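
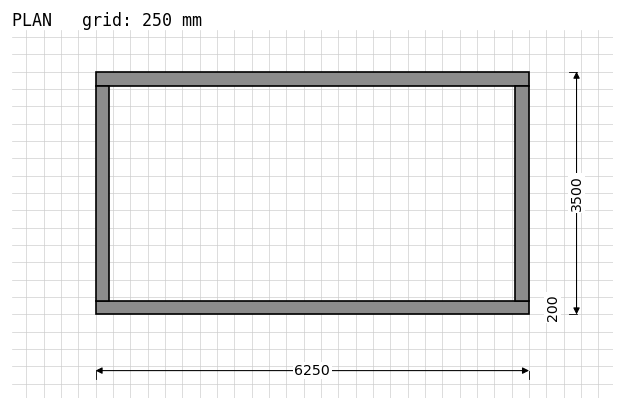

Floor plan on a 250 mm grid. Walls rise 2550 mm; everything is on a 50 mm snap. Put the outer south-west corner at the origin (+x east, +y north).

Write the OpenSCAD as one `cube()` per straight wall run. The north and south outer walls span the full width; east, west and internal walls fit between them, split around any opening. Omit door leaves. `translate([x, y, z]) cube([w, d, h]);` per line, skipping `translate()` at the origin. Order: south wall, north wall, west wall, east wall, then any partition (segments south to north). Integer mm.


cube([6250, 200, 2550]);
translate([0, 3300, 0]) cube([6250, 200, 2550]);
translate([0, 200, 0]) cube([200, 3100, 2550]);
translate([6050, 200, 0]) cube([200, 3100, 2550]);


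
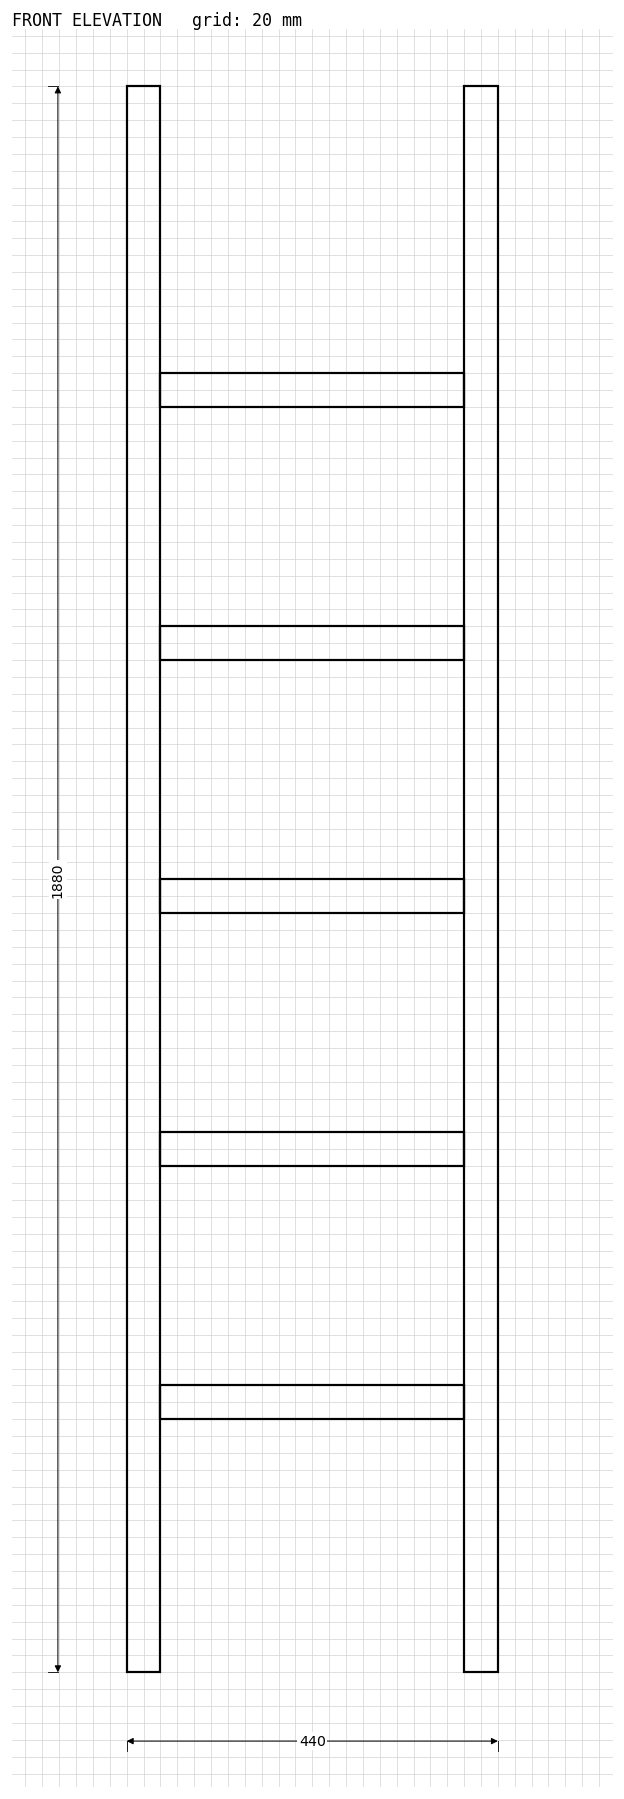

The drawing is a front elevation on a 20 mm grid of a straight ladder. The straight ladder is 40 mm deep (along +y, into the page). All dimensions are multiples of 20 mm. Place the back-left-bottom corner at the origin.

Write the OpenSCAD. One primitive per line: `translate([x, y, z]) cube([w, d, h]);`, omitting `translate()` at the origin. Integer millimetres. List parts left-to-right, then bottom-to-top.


cube([40, 40, 1880]);
translate([40, 0, 300]) cube([360, 40, 40]);
translate([40, 0, 600]) cube([360, 40, 40]);
translate([40, 0, 900]) cube([360, 40, 40]);
translate([40, 0, 1200]) cube([360, 40, 40]);
translate([40, 0, 1500]) cube([360, 40, 40]);
translate([400, 0, 0]) cube([40, 40, 1880]);


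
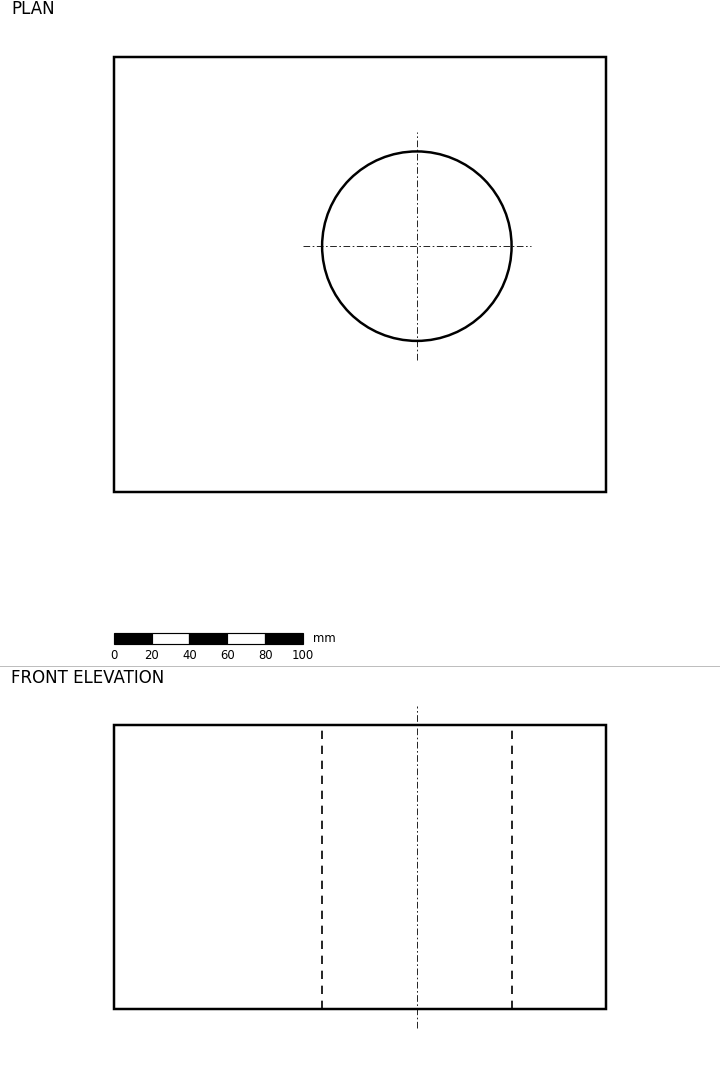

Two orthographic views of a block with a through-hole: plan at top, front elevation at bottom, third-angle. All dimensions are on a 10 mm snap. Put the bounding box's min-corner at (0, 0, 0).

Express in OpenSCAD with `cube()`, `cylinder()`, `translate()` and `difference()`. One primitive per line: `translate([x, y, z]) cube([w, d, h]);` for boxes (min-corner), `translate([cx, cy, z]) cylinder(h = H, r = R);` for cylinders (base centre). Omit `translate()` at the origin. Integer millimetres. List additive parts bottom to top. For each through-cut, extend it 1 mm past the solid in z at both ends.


difference() {
  cube([260, 230, 150]);
  translate([160, 130, -1]) cylinder(h = 152, r = 50);
}


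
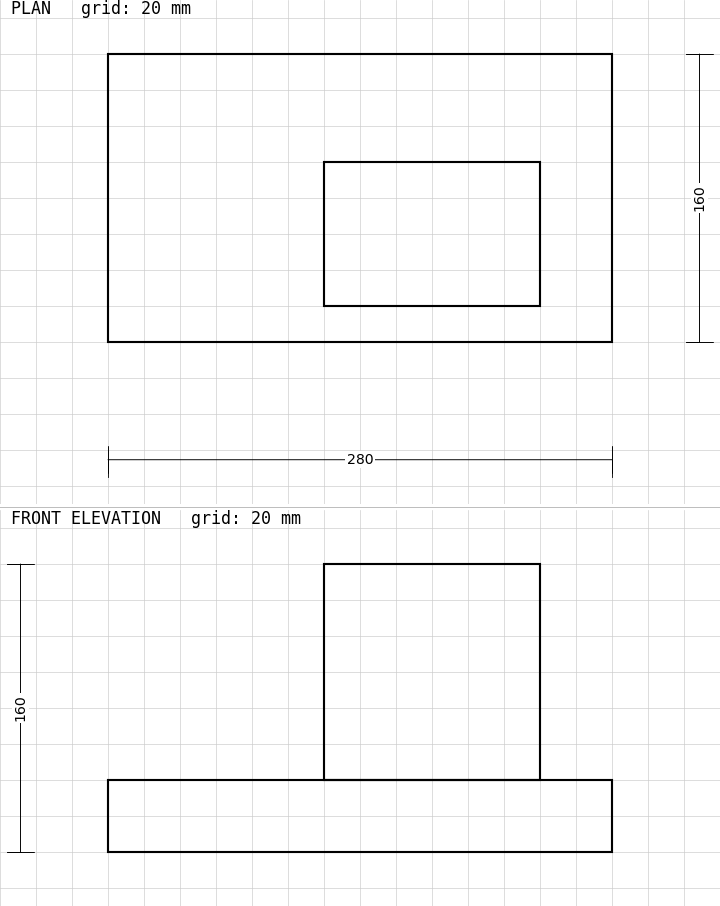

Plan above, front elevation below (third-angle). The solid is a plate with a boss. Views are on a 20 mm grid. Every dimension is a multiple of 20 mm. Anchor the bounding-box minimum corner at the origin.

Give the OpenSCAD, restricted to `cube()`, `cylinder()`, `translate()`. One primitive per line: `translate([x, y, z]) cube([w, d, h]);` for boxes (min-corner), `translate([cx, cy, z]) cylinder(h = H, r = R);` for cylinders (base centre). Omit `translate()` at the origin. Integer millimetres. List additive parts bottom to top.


cube([280, 160, 40]);
translate([120, 20, 40]) cube([120, 80, 120]);


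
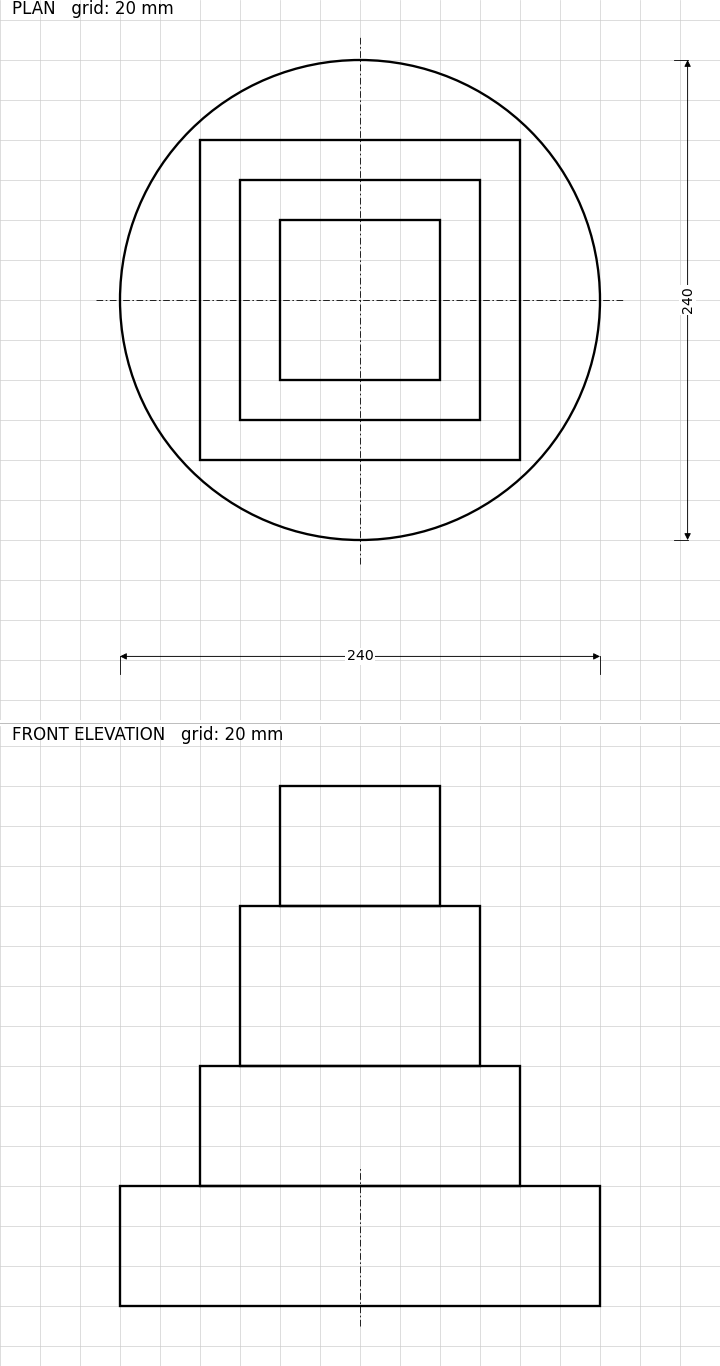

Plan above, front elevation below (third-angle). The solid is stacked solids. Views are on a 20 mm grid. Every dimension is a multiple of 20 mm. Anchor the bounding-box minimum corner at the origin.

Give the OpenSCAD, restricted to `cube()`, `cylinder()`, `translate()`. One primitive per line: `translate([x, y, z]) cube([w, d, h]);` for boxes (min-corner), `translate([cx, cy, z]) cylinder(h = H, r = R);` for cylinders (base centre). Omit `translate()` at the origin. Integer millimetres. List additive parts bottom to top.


translate([120, 120, 0]) cylinder(h = 60, r = 120);
translate([40, 40, 60]) cube([160, 160, 60]);
translate([60, 60, 120]) cube([120, 120, 80]);
translate([80, 80, 200]) cube([80, 80, 60]);


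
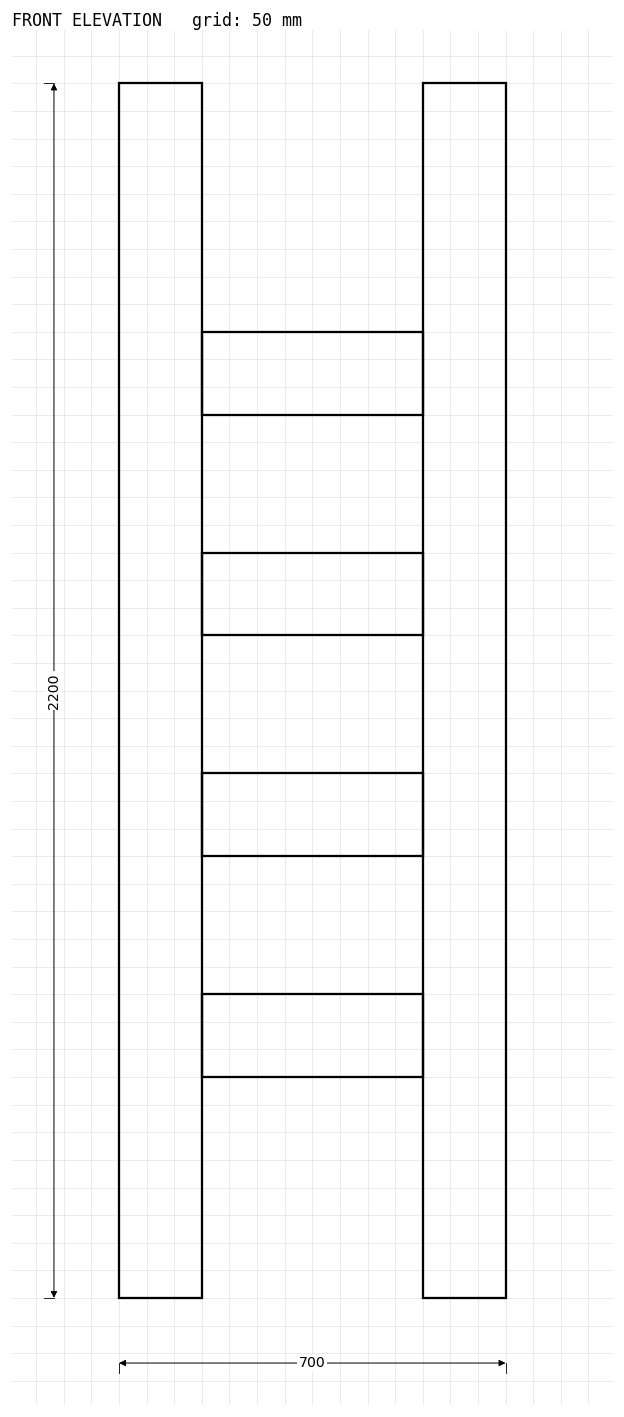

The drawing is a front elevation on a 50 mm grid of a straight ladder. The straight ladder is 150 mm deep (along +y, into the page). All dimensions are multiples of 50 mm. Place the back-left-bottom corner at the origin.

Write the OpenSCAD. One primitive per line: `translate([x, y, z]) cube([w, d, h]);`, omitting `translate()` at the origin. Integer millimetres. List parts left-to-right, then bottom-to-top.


cube([150, 150, 2200]);
translate([150, 0, 400]) cube([400, 150, 150]);
translate([150, 0, 800]) cube([400, 150, 150]);
translate([150, 0, 1200]) cube([400, 150, 150]);
translate([150, 0, 1600]) cube([400, 150, 150]);
translate([550, 0, 0]) cube([150, 150, 2200]);


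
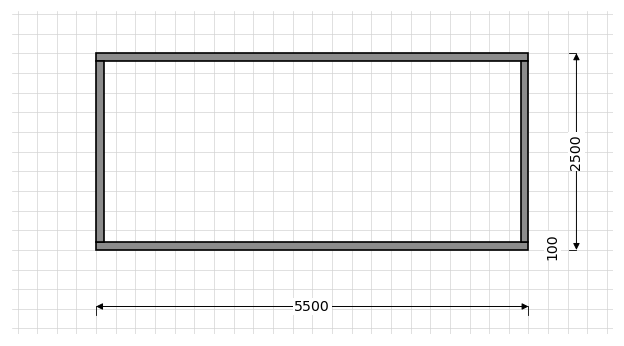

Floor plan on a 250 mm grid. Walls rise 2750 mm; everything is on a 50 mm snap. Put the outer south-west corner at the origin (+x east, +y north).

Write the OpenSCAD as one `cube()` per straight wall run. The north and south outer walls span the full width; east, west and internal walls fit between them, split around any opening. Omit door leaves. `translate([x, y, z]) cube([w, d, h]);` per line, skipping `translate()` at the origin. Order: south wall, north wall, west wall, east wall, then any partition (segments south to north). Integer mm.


cube([5500, 100, 2750]);
translate([0, 2400, 0]) cube([5500, 100, 2750]);
translate([0, 100, 0]) cube([100, 2300, 2750]);
translate([5400, 100, 0]) cube([100, 2300, 2750]);


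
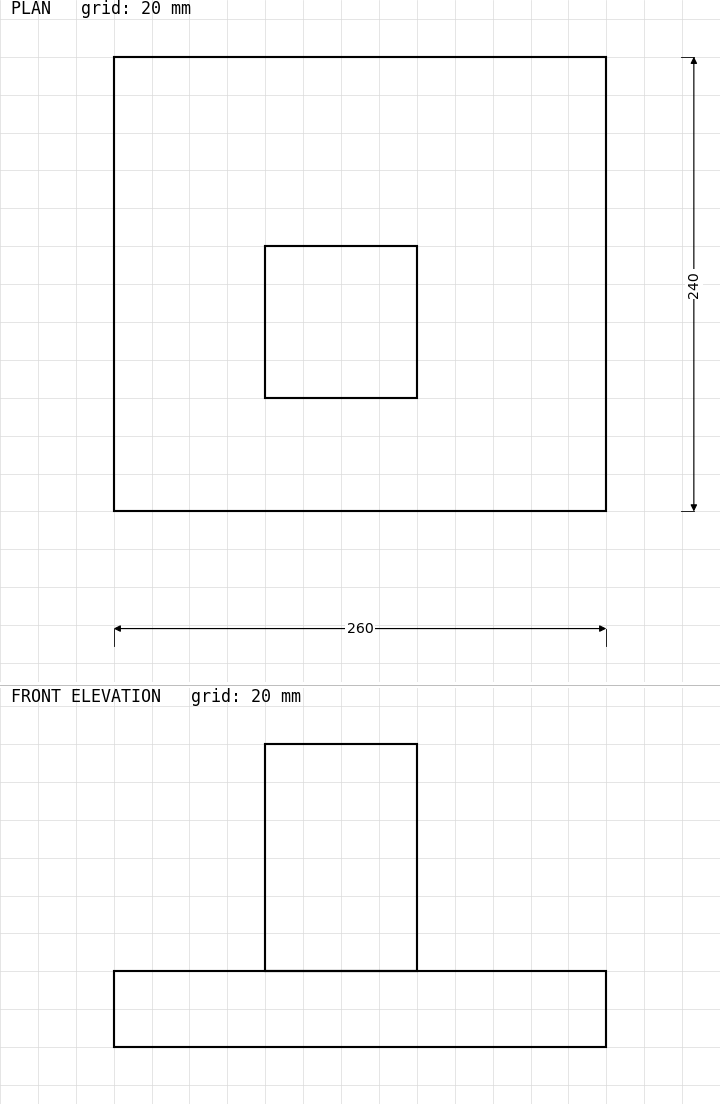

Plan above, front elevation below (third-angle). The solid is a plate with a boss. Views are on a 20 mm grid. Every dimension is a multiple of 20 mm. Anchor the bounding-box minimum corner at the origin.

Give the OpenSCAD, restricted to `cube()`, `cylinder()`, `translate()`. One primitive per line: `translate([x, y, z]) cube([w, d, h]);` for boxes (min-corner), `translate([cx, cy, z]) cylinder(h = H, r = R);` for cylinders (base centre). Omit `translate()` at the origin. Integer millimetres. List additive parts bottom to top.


cube([260, 240, 40]);
translate([80, 60, 40]) cube([80, 80, 120]);


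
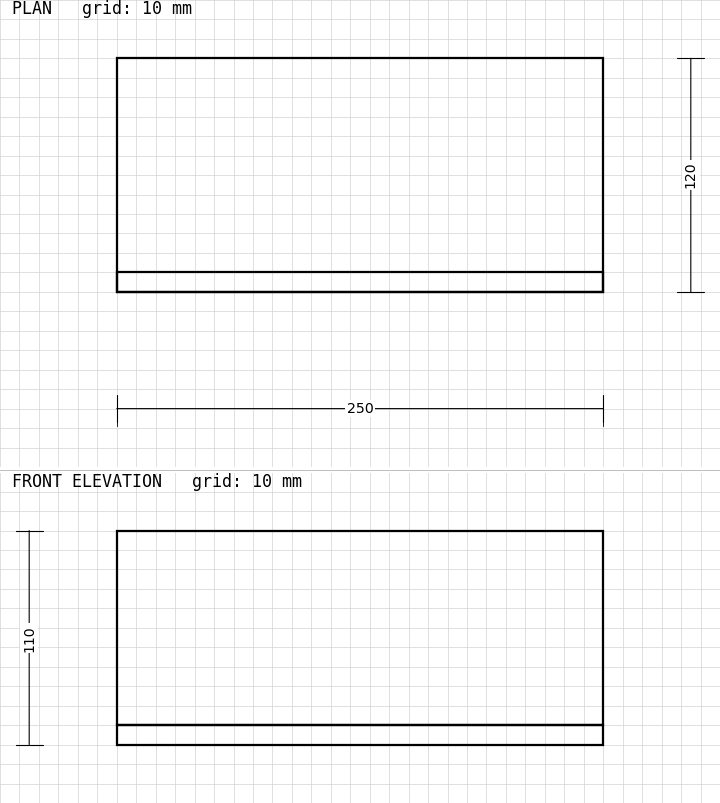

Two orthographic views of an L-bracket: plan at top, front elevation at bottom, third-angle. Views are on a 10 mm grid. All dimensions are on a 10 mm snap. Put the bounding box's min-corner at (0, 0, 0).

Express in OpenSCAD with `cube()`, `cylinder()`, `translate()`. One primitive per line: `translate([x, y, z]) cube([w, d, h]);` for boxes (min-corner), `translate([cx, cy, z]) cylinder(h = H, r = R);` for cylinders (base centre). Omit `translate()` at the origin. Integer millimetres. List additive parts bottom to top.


cube([250, 120, 10]);
translate([0, 0, 10]) cube([250, 10, 100]);


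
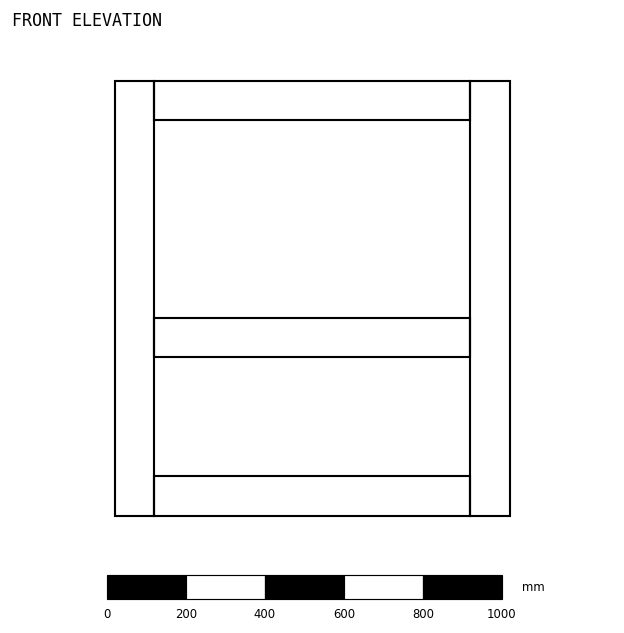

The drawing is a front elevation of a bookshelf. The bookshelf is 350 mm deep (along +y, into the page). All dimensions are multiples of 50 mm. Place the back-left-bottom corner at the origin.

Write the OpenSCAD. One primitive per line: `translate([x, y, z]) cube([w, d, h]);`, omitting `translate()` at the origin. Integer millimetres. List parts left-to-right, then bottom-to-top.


cube([100, 350, 1100]);
translate([100, 0, 0]) cube([800, 350, 100]);
translate([100, 0, 400]) cube([800, 350, 100]);
translate([100, 0, 1000]) cube([800, 350, 100]);
translate([900, 0, 0]) cube([100, 350, 1100]);


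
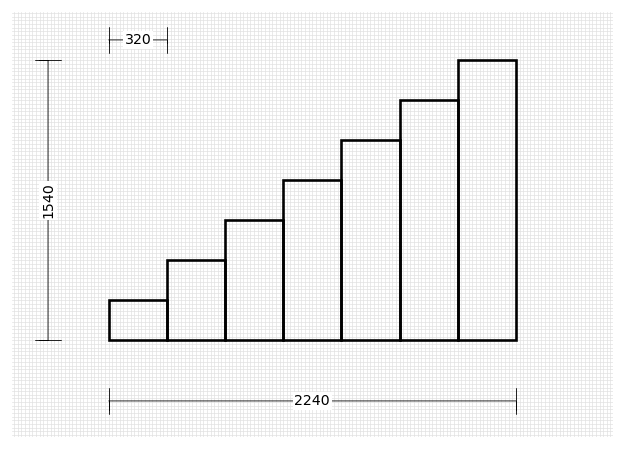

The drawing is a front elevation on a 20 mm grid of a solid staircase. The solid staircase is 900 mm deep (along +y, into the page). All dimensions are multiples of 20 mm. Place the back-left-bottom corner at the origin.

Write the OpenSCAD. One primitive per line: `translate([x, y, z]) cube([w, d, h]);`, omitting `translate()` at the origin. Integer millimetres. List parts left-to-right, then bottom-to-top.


cube([320, 900, 220]);
translate([320, 0, 0]) cube([320, 900, 440]);
translate([640, 0, 0]) cube([320, 900, 660]);
translate([960, 0, 0]) cube([320, 900, 880]);
translate([1280, 0, 0]) cube([320, 900, 1100]);
translate([1600, 0, 0]) cube([320, 900, 1320]);
translate([1920, 0, 0]) cube([320, 900, 1540]);


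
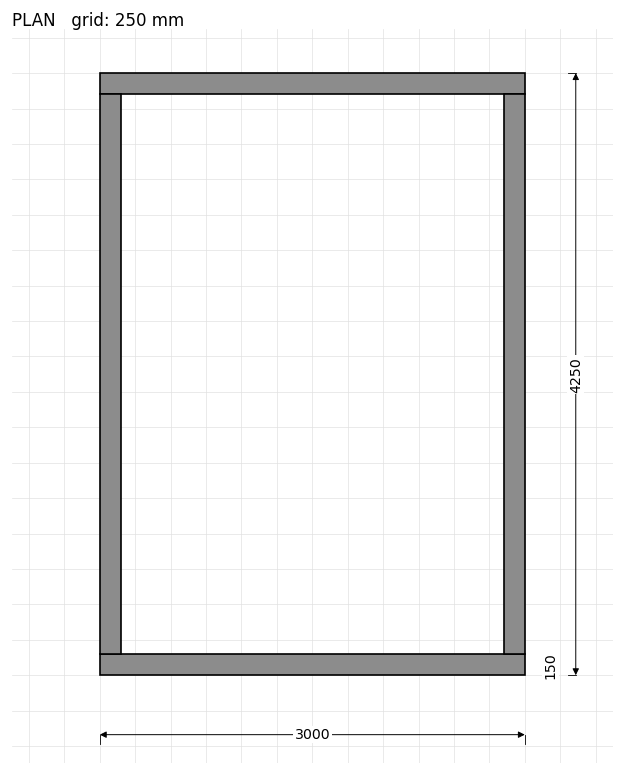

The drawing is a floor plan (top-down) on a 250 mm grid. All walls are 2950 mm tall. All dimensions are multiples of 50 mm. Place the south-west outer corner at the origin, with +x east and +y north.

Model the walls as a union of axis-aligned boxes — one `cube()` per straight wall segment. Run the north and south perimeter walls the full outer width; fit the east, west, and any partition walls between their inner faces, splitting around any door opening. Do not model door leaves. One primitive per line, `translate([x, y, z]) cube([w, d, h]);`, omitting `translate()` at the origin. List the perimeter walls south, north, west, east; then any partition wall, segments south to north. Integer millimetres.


cube([3000, 150, 2950]);
translate([0, 4100, 0]) cube([3000, 150, 2950]);
translate([0, 150, 0]) cube([150, 3950, 2950]);
translate([2850, 150, 0]) cube([150, 3950, 2950]);


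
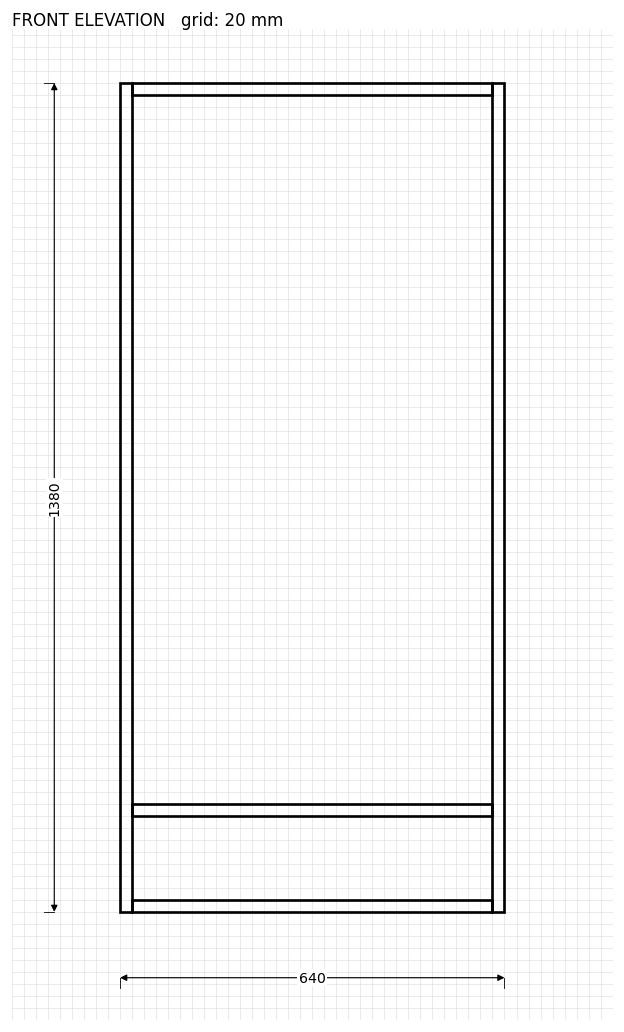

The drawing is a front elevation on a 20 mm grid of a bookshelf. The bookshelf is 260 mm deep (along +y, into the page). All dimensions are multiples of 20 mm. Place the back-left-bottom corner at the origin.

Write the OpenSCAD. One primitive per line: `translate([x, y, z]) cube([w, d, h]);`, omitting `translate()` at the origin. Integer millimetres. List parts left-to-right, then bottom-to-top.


cube([20, 260, 1380]);
translate([20, 0, 0]) cube([600, 260, 20]);
translate([20, 0, 160]) cube([600, 260, 20]);
translate([20, 0, 1360]) cube([600, 260, 20]);
translate([620, 0, 0]) cube([20, 260, 1380]);


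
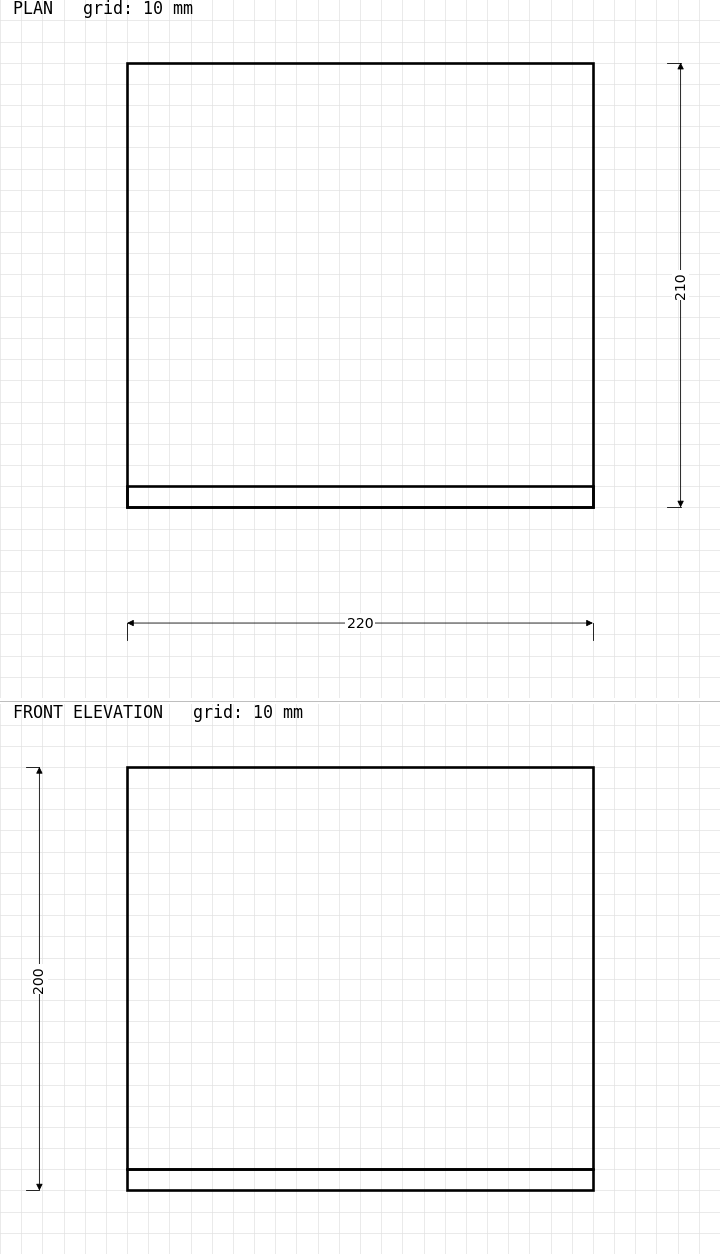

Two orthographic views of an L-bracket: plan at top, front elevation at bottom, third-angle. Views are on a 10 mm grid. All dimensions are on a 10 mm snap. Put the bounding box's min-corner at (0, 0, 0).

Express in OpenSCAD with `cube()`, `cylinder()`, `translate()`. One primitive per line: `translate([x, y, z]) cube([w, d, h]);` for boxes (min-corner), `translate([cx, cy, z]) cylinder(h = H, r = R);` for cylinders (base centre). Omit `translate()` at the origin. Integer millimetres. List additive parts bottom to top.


cube([220, 210, 10]);
translate([0, 0, 10]) cube([220, 10, 190]);


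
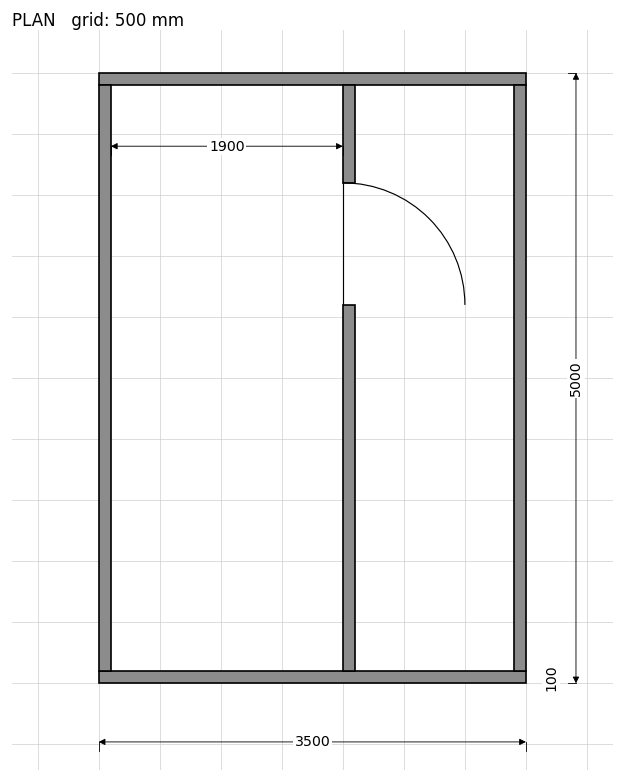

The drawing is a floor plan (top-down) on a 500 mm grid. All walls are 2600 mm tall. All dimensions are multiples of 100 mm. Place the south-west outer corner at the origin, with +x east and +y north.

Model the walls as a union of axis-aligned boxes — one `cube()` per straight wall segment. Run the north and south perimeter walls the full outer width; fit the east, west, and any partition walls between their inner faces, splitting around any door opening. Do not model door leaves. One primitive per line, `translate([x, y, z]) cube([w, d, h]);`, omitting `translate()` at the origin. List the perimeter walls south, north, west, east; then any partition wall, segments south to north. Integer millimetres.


cube([3500, 100, 2600]);
translate([0, 4900, 0]) cube([3500, 100, 2600]);
translate([0, 100, 0]) cube([100, 4800, 2600]);
translate([3400, 100, 0]) cube([100, 4800, 2600]);
translate([2000, 100, 0]) cube([100, 3000, 2600]);
translate([2000, 4100, 0]) cube([100, 800, 2600]);


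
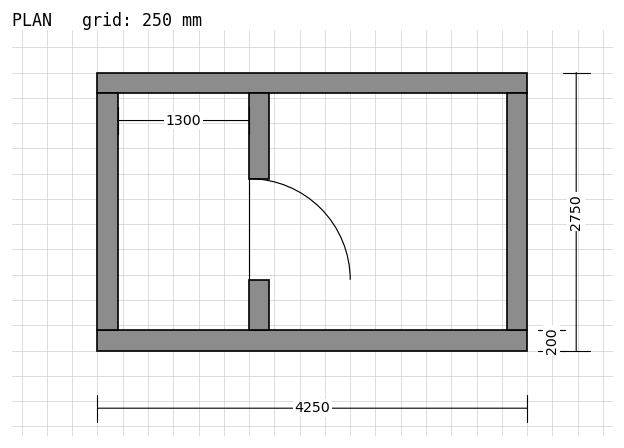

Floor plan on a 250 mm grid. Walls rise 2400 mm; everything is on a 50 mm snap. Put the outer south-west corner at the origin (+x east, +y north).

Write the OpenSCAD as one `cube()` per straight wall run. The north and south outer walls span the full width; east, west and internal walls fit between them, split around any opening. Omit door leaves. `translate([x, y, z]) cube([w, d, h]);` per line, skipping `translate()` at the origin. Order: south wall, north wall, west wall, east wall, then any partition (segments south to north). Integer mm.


cube([4250, 200, 2400]);
translate([0, 2550, 0]) cube([4250, 200, 2400]);
translate([0, 200, 0]) cube([200, 2350, 2400]);
translate([4050, 200, 0]) cube([200, 2350, 2400]);
translate([1500, 200, 0]) cube([200, 500, 2400]);
translate([1500, 1700, 0]) cube([200, 850, 2400]);


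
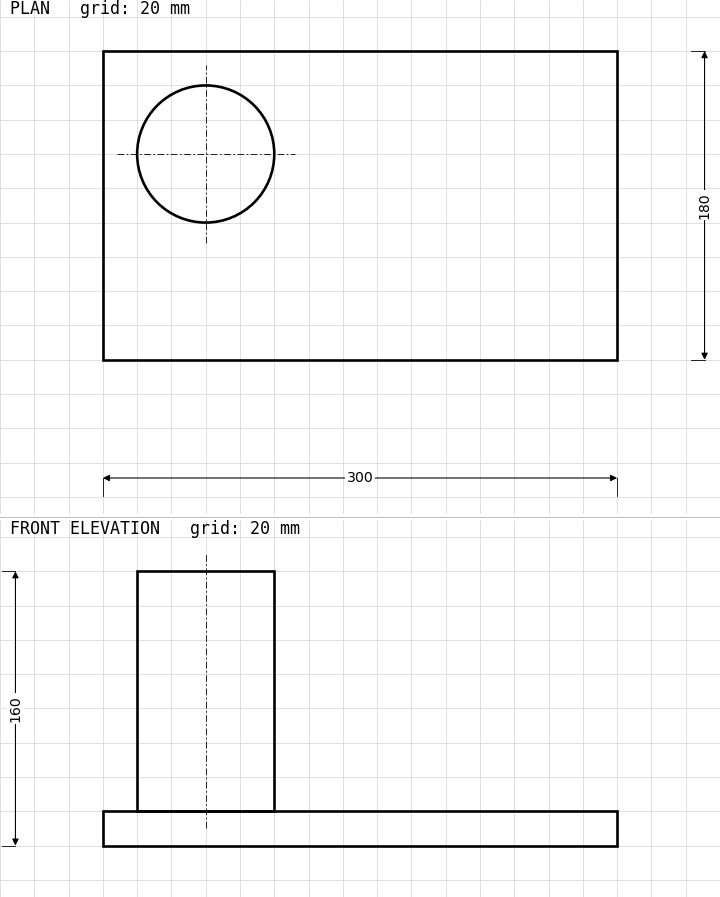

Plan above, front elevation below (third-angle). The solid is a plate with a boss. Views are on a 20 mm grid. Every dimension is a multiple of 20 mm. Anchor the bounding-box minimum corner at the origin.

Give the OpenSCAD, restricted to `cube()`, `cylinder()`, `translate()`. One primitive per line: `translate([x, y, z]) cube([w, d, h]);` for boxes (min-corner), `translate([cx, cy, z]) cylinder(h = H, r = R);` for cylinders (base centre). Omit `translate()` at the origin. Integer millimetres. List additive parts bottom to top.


cube([300, 180, 20]);
translate([60, 120, 20]) cylinder(h = 140, r = 40);


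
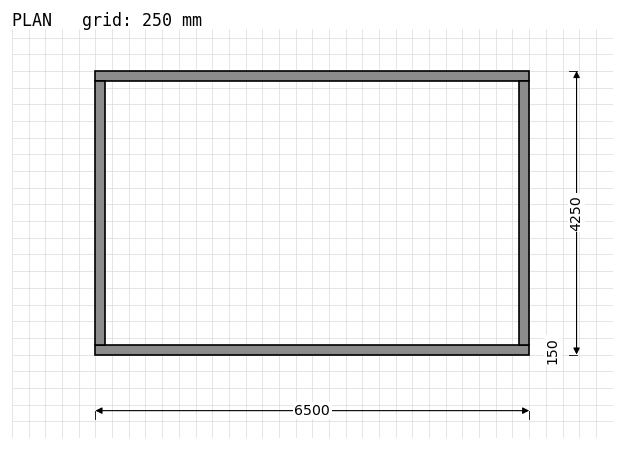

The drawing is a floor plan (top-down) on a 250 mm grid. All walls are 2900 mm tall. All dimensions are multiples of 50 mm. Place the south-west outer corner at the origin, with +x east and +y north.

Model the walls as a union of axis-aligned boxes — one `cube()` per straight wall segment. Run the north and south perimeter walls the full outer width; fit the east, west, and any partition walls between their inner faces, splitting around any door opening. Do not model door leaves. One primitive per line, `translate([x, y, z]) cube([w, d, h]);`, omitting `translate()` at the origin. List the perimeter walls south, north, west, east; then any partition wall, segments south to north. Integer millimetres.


cube([6500, 150, 2900]);
translate([0, 4100, 0]) cube([6500, 150, 2900]);
translate([0, 150, 0]) cube([150, 3950, 2900]);
translate([6350, 150, 0]) cube([150, 3950, 2900]);


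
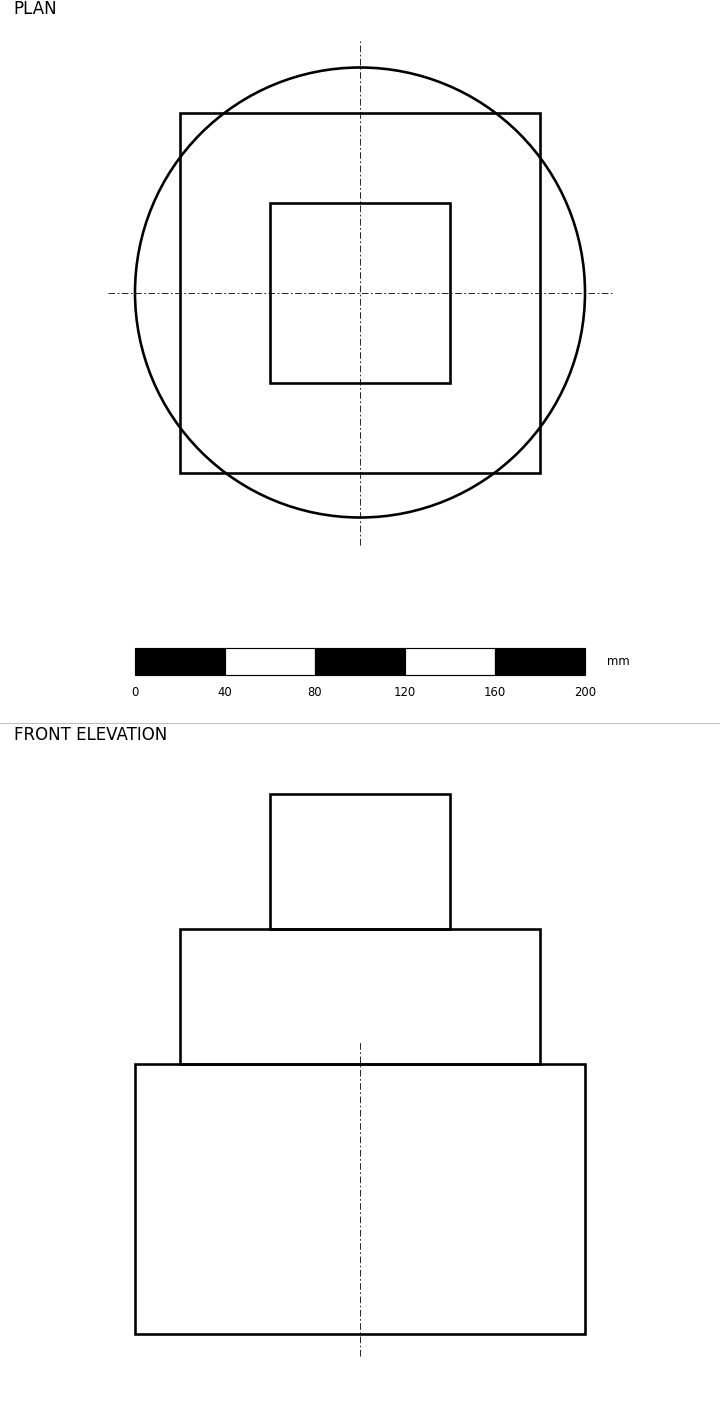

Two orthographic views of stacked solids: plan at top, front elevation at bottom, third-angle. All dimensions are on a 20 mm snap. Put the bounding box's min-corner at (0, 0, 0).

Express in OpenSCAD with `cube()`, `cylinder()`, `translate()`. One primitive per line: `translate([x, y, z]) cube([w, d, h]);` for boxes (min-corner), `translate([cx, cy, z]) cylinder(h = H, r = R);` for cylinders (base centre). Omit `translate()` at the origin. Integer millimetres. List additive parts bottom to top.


translate([100, 100, 0]) cylinder(h = 120, r = 100);
translate([20, 20, 120]) cube([160, 160, 60]);
translate([60, 60, 180]) cube([80, 80, 60]);


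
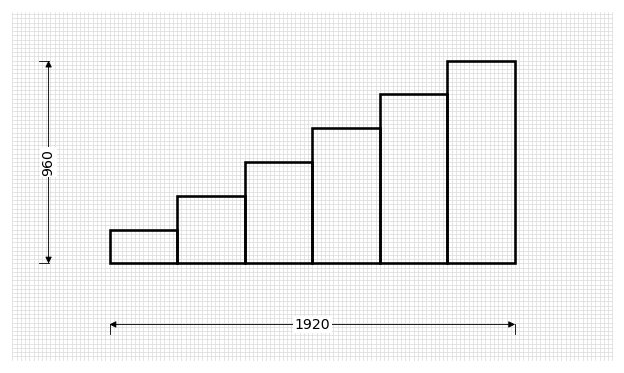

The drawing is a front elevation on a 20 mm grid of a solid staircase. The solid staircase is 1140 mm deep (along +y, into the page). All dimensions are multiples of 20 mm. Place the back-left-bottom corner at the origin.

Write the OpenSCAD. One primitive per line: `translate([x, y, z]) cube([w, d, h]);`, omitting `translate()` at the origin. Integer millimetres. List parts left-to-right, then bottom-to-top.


cube([320, 1140, 160]);
translate([320, 0, 0]) cube([320, 1140, 320]);
translate([640, 0, 0]) cube([320, 1140, 480]);
translate([960, 0, 0]) cube([320, 1140, 640]);
translate([1280, 0, 0]) cube([320, 1140, 800]);
translate([1600, 0, 0]) cube([320, 1140, 960]);


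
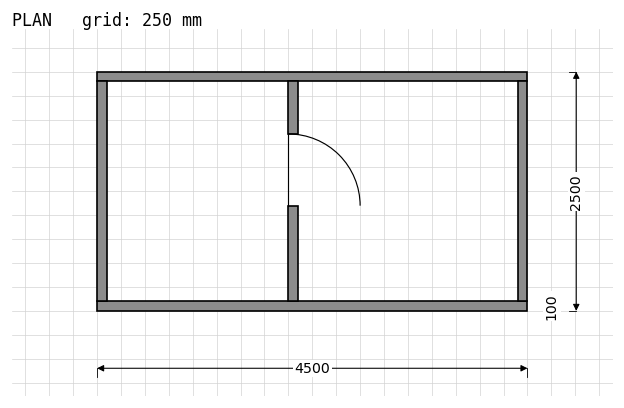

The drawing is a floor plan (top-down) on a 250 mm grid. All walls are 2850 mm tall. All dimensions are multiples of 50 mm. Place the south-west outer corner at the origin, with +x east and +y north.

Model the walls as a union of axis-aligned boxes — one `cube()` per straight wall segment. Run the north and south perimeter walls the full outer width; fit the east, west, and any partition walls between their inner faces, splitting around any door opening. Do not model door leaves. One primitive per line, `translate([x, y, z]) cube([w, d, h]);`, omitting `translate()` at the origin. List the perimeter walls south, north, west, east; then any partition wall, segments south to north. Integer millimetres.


cube([4500, 100, 2850]);
translate([0, 2400, 0]) cube([4500, 100, 2850]);
translate([0, 100, 0]) cube([100, 2300, 2850]);
translate([4400, 100, 0]) cube([100, 2300, 2850]);
translate([2000, 100, 0]) cube([100, 1000, 2850]);
translate([2000, 1850, 0]) cube([100, 550, 2850]);


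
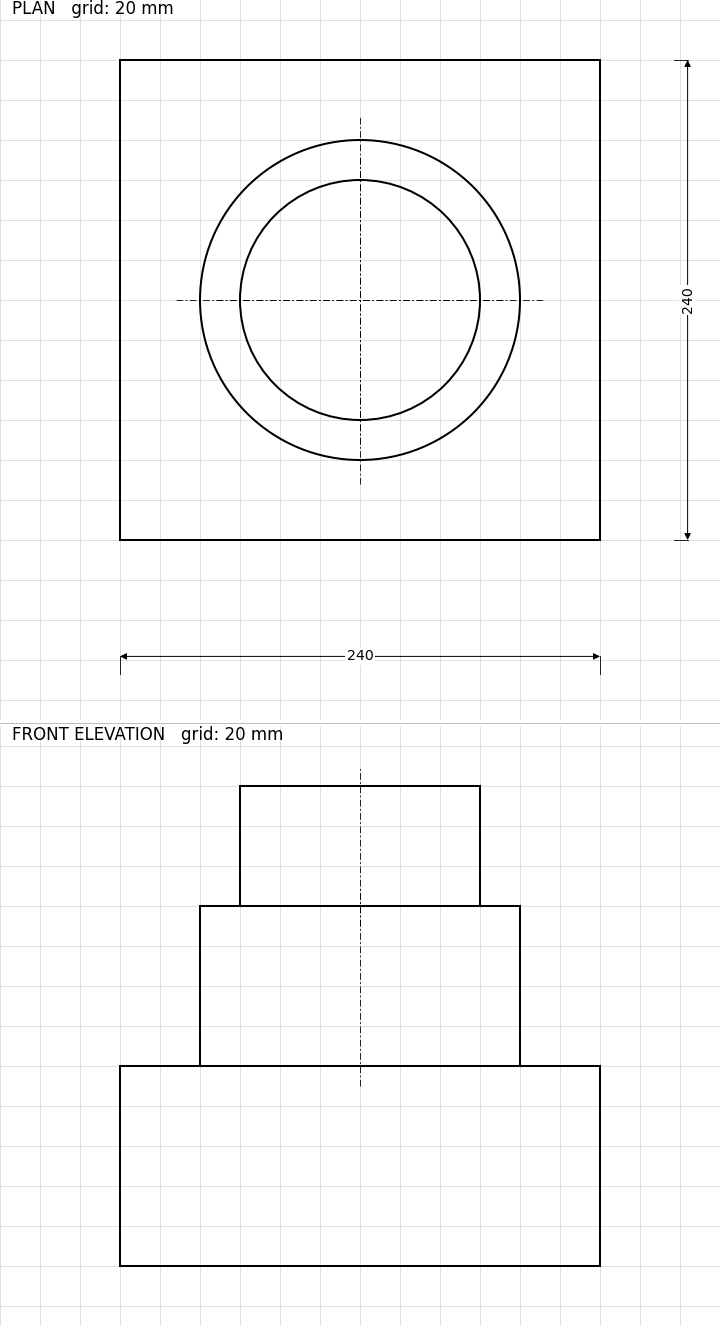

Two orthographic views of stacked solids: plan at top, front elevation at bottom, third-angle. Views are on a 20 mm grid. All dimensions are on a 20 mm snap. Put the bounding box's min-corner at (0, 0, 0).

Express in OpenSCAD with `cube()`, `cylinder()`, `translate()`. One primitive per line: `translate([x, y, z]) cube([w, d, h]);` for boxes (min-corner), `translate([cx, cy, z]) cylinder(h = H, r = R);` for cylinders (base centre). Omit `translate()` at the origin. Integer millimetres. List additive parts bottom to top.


cube([240, 240, 100]);
translate([120, 120, 100]) cylinder(h = 80, r = 80);
translate([120, 120, 180]) cylinder(h = 60, r = 60);


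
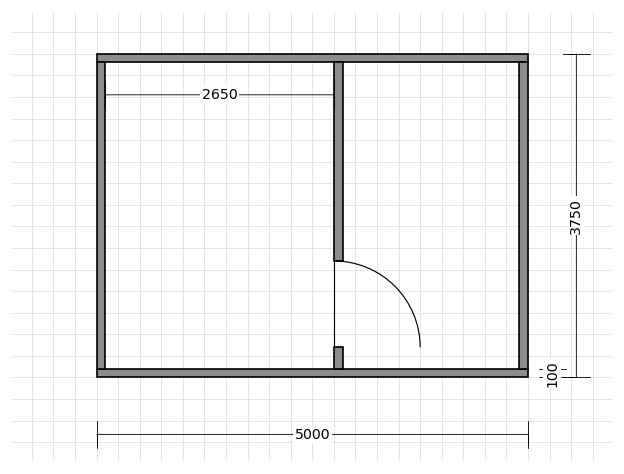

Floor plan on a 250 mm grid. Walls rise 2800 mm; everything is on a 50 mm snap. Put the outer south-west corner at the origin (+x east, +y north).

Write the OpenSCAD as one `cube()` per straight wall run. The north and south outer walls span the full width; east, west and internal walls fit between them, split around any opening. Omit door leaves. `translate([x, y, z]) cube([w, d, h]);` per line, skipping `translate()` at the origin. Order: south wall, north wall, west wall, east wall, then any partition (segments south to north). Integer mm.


cube([5000, 100, 2800]);
translate([0, 3650, 0]) cube([5000, 100, 2800]);
translate([0, 100, 0]) cube([100, 3550, 2800]);
translate([4900, 100, 0]) cube([100, 3550, 2800]);
translate([2750, 100, 0]) cube([100, 250, 2800]);
translate([2750, 1350, 0]) cube([100, 2300, 2800]);


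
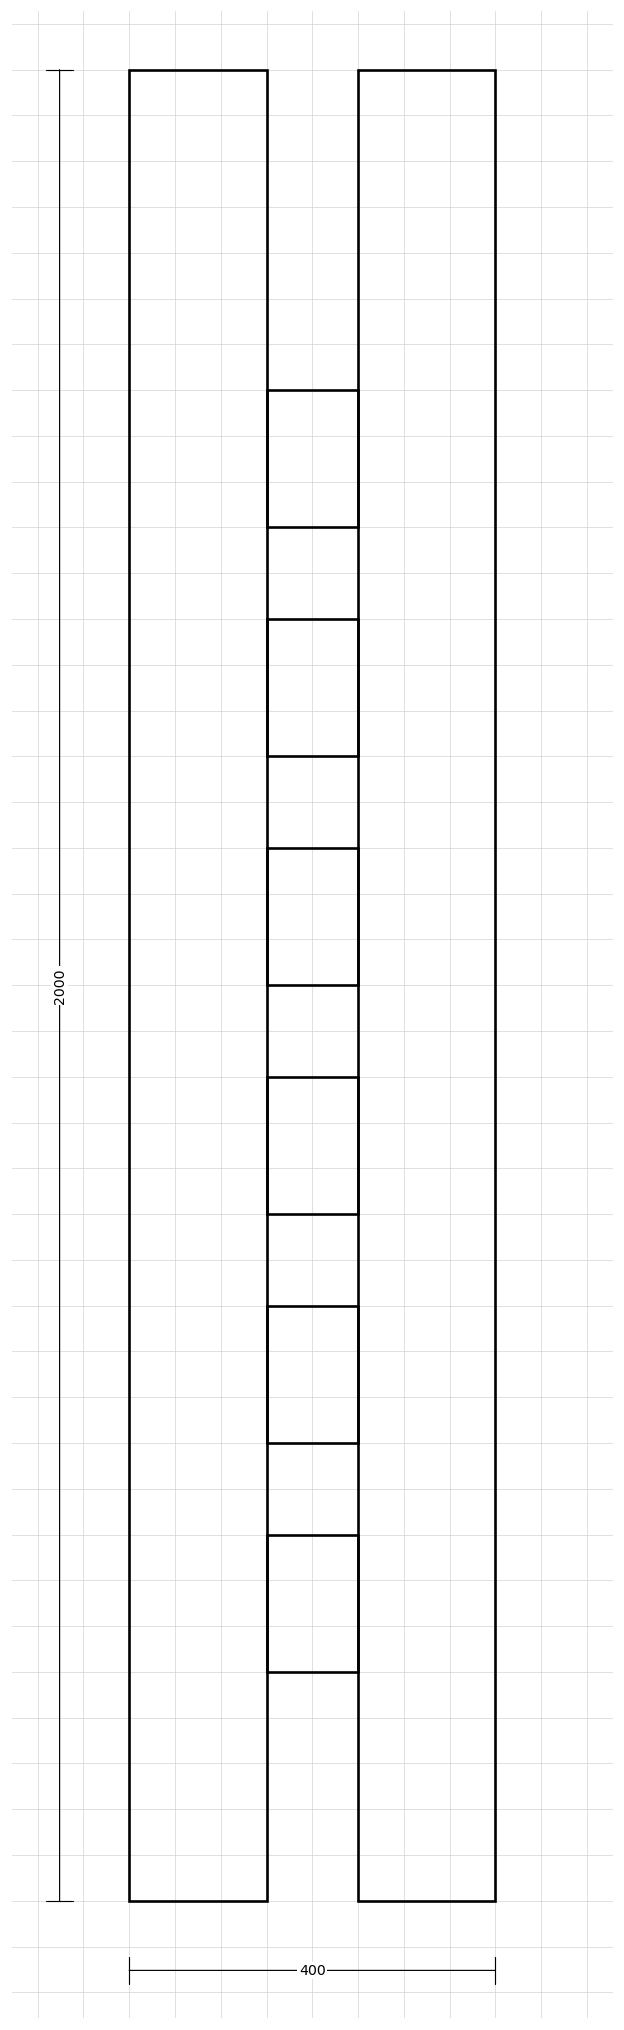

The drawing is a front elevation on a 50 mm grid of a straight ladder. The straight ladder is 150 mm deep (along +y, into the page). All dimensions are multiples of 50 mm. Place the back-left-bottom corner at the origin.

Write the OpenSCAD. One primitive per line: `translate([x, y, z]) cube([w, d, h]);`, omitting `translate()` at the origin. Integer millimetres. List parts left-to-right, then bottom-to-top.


cube([150, 150, 2000]);
translate([150, 0, 250]) cube([100, 150, 150]);
translate([150, 0, 500]) cube([100, 150, 150]);
translate([150, 0, 750]) cube([100, 150, 150]);
translate([150, 0, 1000]) cube([100, 150, 150]);
translate([150, 0, 1250]) cube([100, 150, 150]);
translate([150, 0, 1500]) cube([100, 150, 150]);
translate([250, 0, 0]) cube([150, 150, 2000]);


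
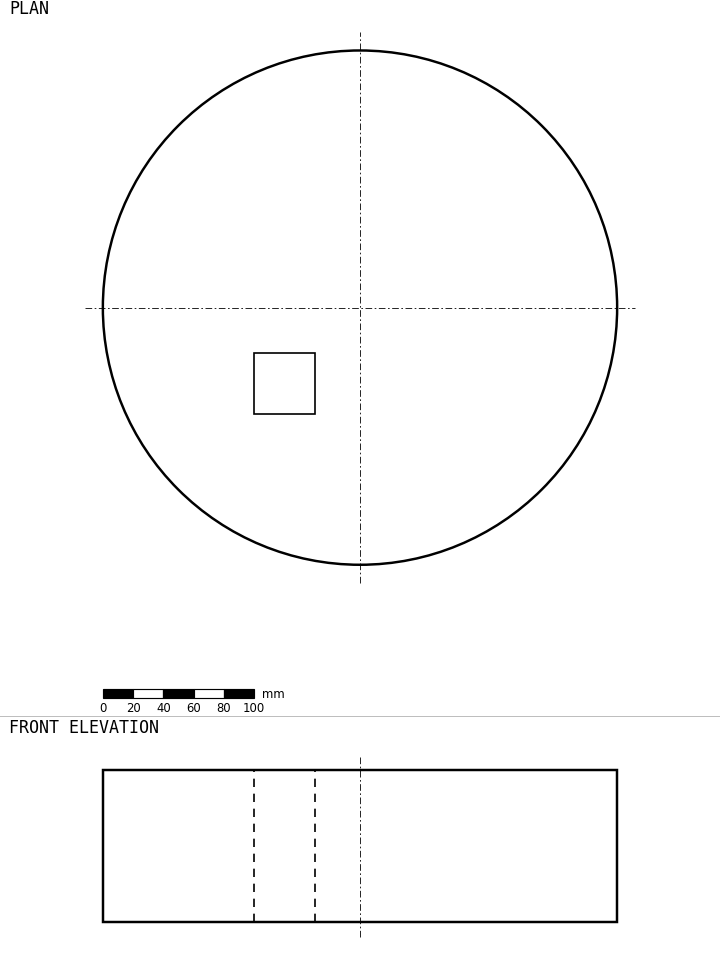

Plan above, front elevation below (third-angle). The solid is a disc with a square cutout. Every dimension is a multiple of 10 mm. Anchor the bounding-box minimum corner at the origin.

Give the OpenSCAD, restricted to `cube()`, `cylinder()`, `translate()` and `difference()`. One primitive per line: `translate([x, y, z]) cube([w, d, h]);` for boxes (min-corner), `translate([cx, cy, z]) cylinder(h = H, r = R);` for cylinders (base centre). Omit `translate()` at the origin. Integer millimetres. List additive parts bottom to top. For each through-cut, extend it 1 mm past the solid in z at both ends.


difference() {
  translate([170, 170, 0]) cylinder(h = 100, r = 170);
  translate([100, 100, -1]) cube([40, 40, 102]);
}


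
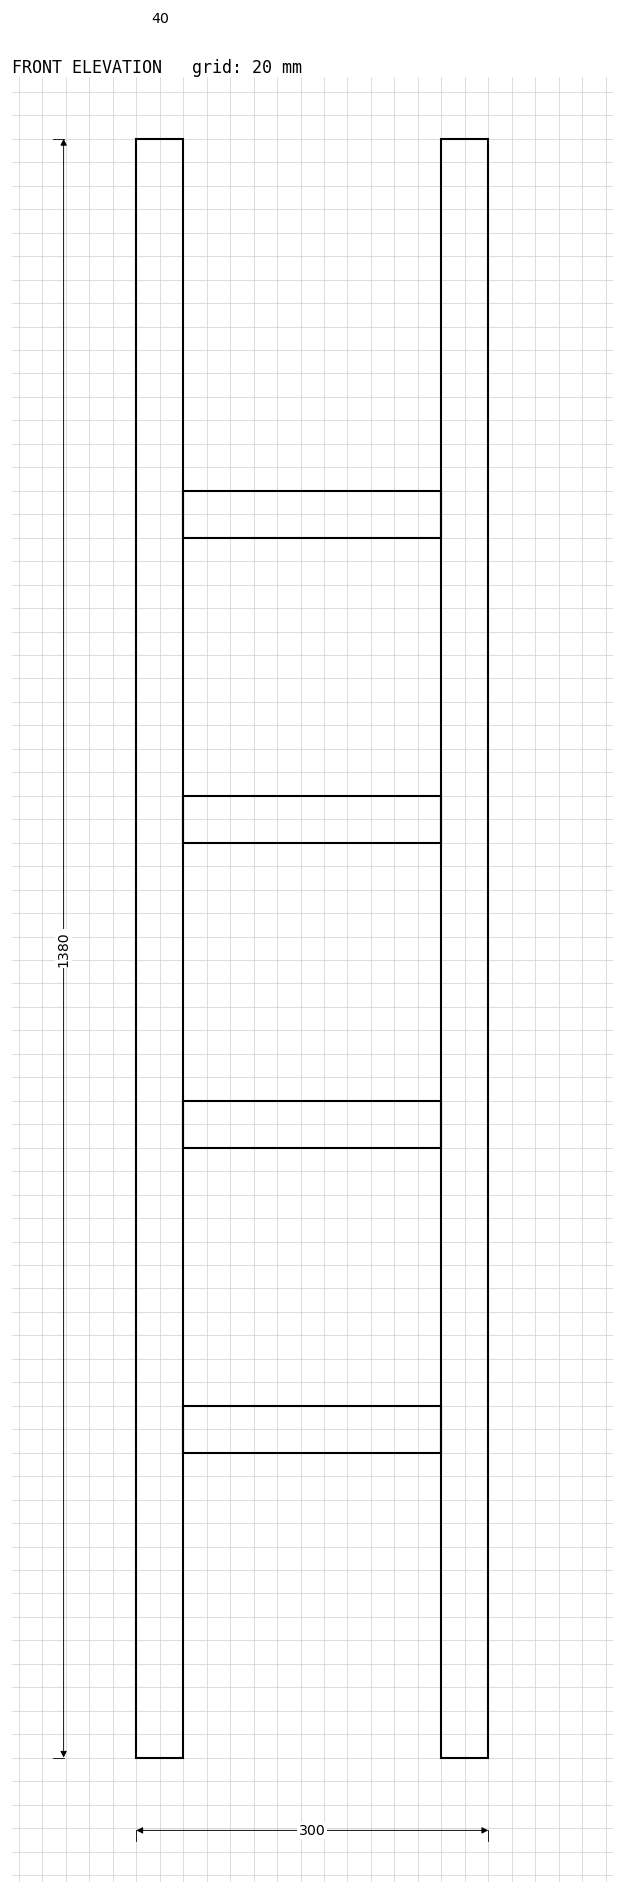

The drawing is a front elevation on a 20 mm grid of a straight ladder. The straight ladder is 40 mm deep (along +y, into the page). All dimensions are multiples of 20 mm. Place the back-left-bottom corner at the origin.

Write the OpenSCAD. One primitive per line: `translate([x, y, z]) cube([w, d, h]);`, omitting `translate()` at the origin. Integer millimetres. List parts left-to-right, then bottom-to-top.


cube([40, 40, 1380]);
translate([40, 0, 260]) cube([220, 40, 40]);
translate([40, 0, 520]) cube([220, 40, 40]);
translate([40, 0, 780]) cube([220, 40, 40]);
translate([40, 0, 1040]) cube([220, 40, 40]);
translate([260, 0, 0]) cube([40, 40, 1380]);


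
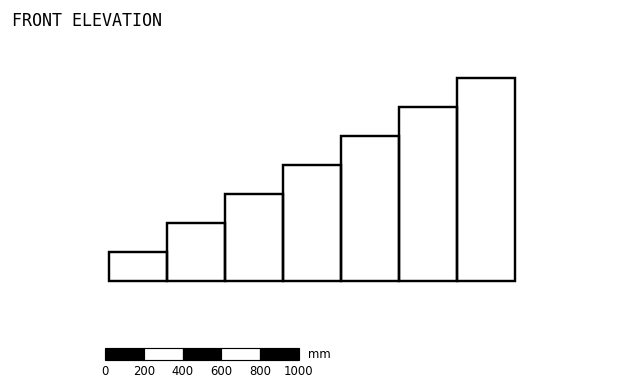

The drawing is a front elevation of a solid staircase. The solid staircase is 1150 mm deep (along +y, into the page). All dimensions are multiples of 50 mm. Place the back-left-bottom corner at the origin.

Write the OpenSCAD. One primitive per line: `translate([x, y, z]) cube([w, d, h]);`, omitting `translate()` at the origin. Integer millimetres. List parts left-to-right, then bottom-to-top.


cube([300, 1150, 150]);
translate([300, 0, 0]) cube([300, 1150, 300]);
translate([600, 0, 0]) cube([300, 1150, 450]);
translate([900, 0, 0]) cube([300, 1150, 600]);
translate([1200, 0, 0]) cube([300, 1150, 750]);
translate([1500, 0, 0]) cube([300, 1150, 900]);
translate([1800, 0, 0]) cube([300, 1150, 1050]);


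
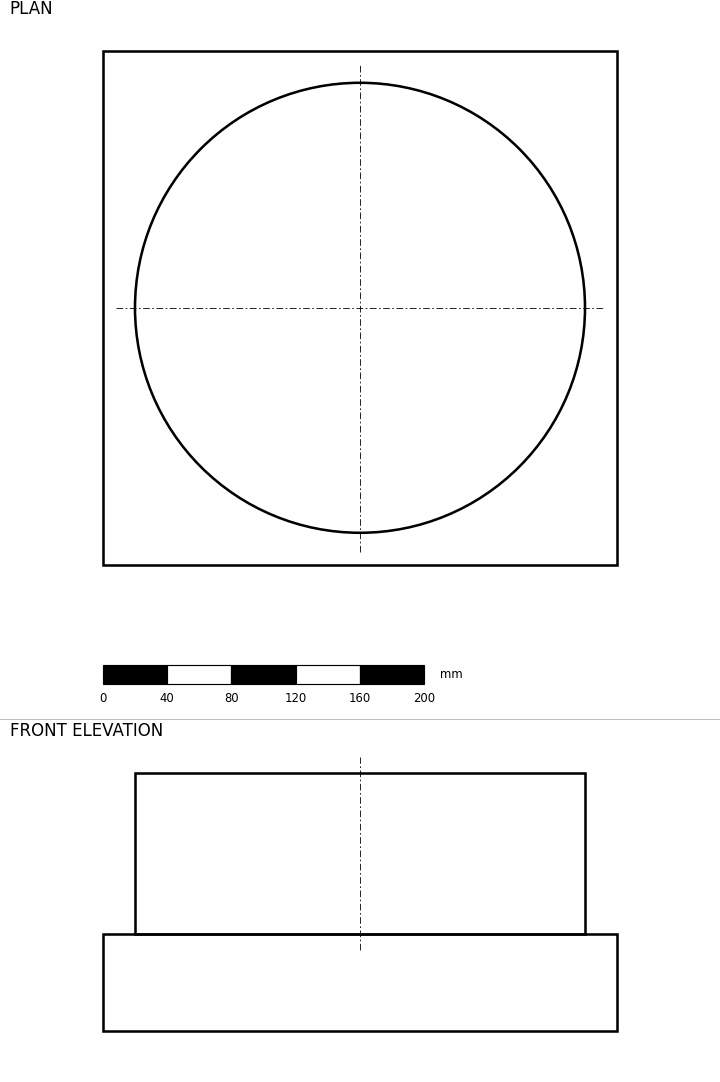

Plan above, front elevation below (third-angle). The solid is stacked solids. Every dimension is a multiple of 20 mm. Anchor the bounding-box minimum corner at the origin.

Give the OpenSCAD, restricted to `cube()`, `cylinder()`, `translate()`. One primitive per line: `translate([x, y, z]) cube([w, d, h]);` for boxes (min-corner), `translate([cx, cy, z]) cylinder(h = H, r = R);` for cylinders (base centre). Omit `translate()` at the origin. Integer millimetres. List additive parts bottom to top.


cube([320, 320, 60]);
translate([160, 160, 60]) cylinder(h = 100, r = 140);


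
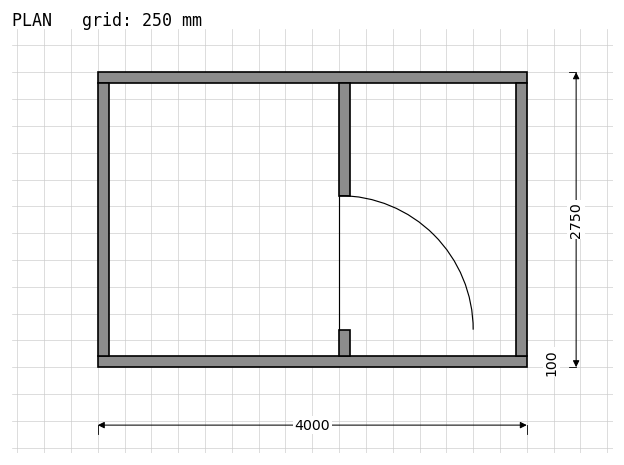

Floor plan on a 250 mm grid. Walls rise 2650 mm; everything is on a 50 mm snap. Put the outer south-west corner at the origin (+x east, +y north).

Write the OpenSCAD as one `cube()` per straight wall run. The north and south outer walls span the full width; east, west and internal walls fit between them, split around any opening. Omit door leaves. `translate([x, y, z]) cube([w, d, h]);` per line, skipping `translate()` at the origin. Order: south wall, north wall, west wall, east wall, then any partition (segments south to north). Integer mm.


cube([4000, 100, 2650]);
translate([0, 2650, 0]) cube([4000, 100, 2650]);
translate([0, 100, 0]) cube([100, 2550, 2650]);
translate([3900, 100, 0]) cube([100, 2550, 2650]);
translate([2250, 100, 0]) cube([100, 250, 2650]);
translate([2250, 1600, 0]) cube([100, 1050, 2650]);


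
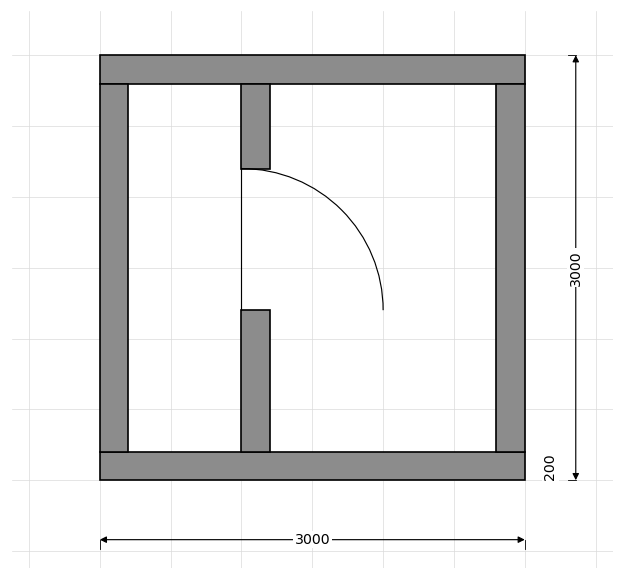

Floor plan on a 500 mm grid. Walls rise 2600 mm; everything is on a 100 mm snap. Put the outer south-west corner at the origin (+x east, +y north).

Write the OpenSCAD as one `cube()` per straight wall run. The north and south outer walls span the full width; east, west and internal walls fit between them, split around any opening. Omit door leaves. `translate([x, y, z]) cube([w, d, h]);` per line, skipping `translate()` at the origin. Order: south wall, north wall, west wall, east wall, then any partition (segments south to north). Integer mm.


cube([3000, 200, 2600]);
translate([0, 2800, 0]) cube([3000, 200, 2600]);
translate([0, 200, 0]) cube([200, 2600, 2600]);
translate([2800, 200, 0]) cube([200, 2600, 2600]);
translate([1000, 200, 0]) cube([200, 1000, 2600]);
translate([1000, 2200, 0]) cube([200, 600, 2600]);


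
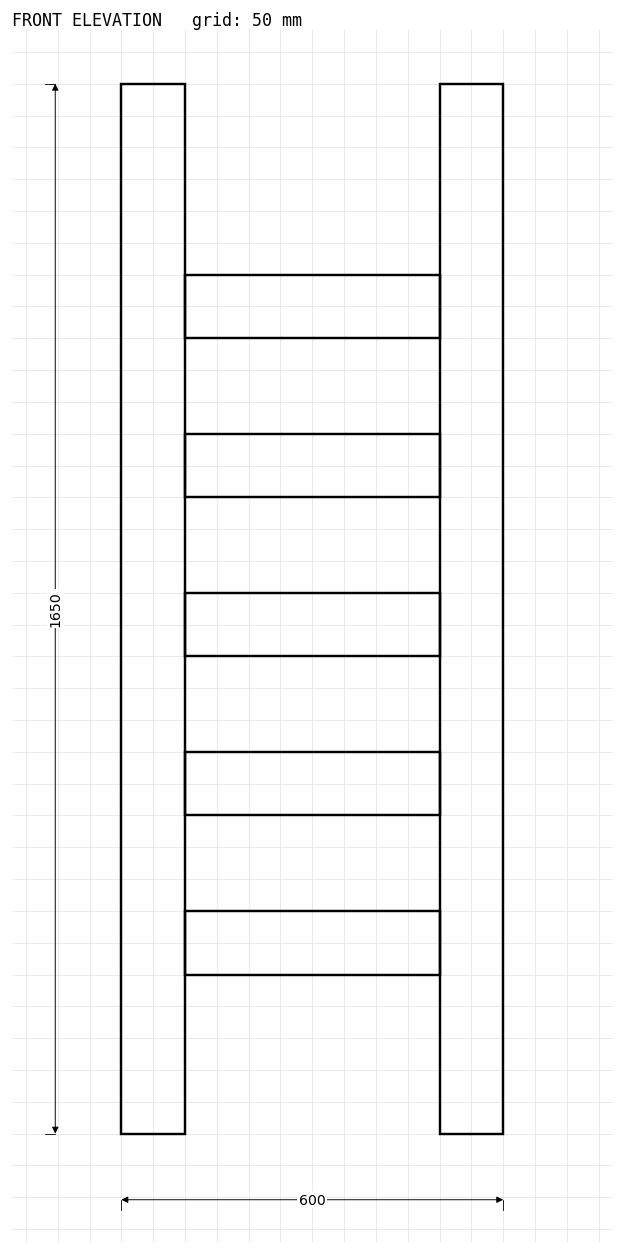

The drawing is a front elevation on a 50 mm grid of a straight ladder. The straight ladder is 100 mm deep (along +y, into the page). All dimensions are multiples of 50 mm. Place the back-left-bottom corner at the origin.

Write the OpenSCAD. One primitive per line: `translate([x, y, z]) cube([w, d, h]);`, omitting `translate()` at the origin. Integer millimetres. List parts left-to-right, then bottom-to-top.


cube([100, 100, 1650]);
translate([100, 0, 250]) cube([400, 100, 100]);
translate([100, 0, 500]) cube([400, 100, 100]);
translate([100, 0, 750]) cube([400, 100, 100]);
translate([100, 0, 1000]) cube([400, 100, 100]);
translate([100, 0, 1250]) cube([400, 100, 100]);
translate([500, 0, 0]) cube([100, 100, 1650]);


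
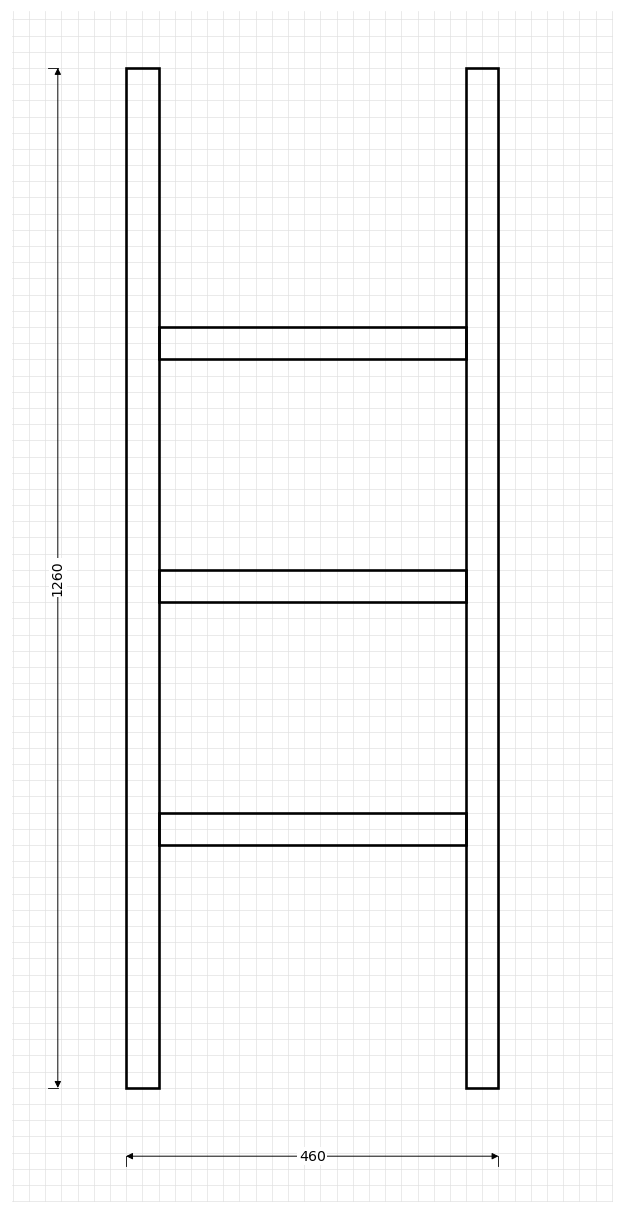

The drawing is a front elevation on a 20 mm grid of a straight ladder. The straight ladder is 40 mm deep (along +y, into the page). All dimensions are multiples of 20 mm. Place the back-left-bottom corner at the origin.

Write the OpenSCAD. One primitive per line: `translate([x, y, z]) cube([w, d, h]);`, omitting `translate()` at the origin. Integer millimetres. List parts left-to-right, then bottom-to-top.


cube([40, 40, 1260]);
translate([40, 0, 300]) cube([380, 40, 40]);
translate([40, 0, 600]) cube([380, 40, 40]);
translate([40, 0, 900]) cube([380, 40, 40]);
translate([420, 0, 0]) cube([40, 40, 1260]);


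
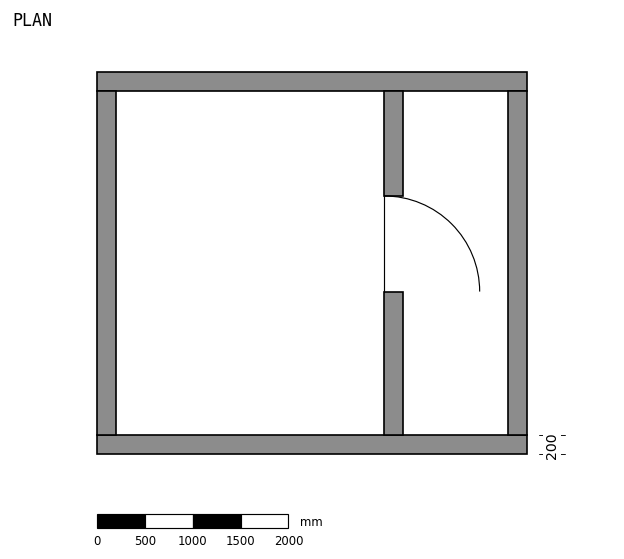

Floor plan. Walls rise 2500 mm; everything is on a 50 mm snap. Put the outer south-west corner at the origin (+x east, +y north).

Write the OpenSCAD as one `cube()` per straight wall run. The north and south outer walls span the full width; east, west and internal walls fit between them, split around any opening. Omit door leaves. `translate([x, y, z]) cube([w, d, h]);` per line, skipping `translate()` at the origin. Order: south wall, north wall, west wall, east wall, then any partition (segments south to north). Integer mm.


cube([4500, 200, 2500]);
translate([0, 3800, 0]) cube([4500, 200, 2500]);
translate([0, 200, 0]) cube([200, 3600, 2500]);
translate([4300, 200, 0]) cube([200, 3600, 2500]);
translate([3000, 200, 0]) cube([200, 1500, 2500]);
translate([3000, 2700, 0]) cube([200, 1100, 2500]);


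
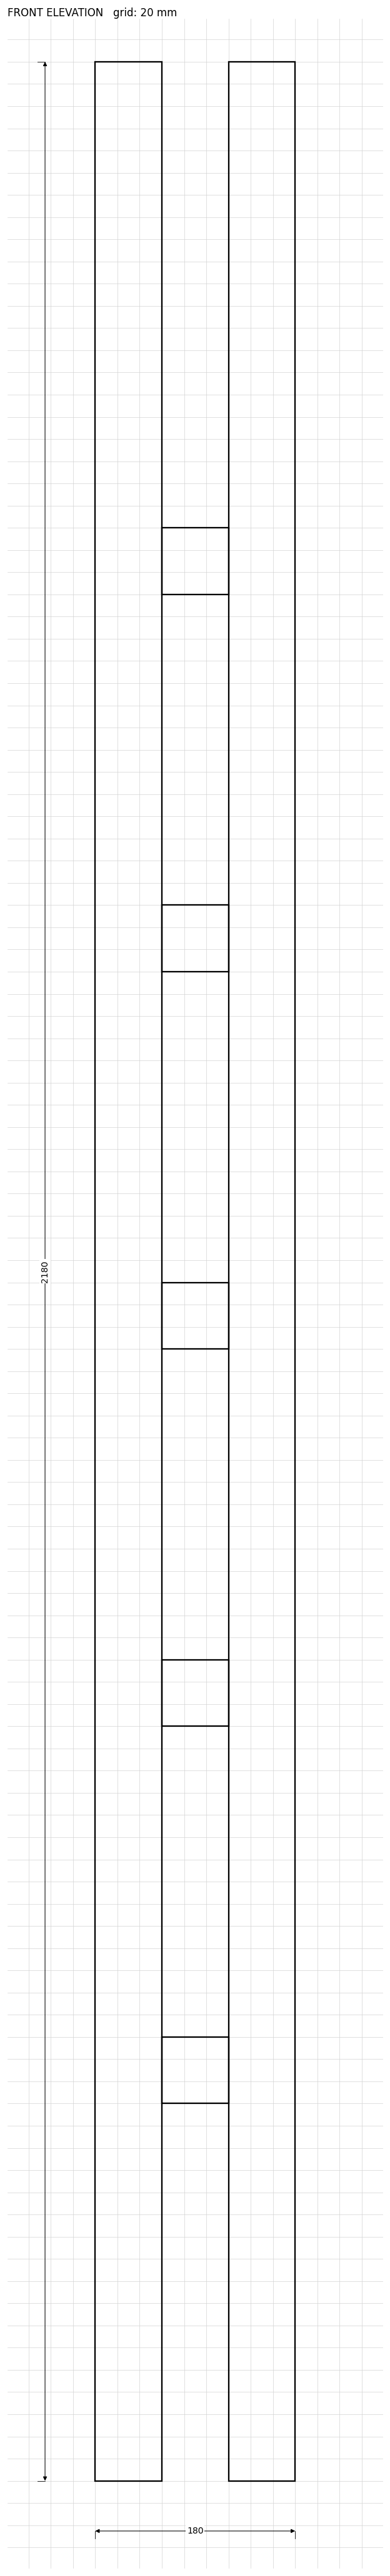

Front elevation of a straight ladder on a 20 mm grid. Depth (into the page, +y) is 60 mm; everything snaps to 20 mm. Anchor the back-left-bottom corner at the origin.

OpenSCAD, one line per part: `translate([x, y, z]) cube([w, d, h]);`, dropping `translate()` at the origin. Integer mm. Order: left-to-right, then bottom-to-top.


cube([60, 60, 2180]);
translate([60, 0, 340]) cube([60, 60, 60]);
translate([60, 0, 680]) cube([60, 60, 60]);
translate([60, 0, 1020]) cube([60, 60, 60]);
translate([60, 0, 1360]) cube([60, 60, 60]);
translate([60, 0, 1700]) cube([60, 60, 60]);
translate([120, 0, 0]) cube([60, 60, 2180]);


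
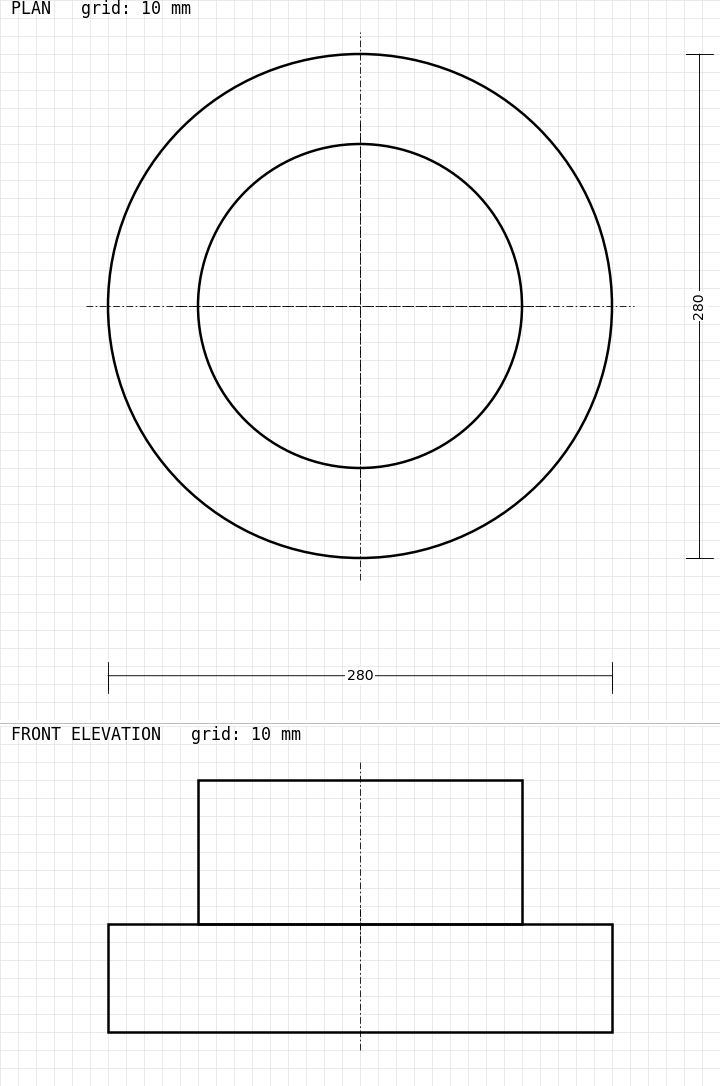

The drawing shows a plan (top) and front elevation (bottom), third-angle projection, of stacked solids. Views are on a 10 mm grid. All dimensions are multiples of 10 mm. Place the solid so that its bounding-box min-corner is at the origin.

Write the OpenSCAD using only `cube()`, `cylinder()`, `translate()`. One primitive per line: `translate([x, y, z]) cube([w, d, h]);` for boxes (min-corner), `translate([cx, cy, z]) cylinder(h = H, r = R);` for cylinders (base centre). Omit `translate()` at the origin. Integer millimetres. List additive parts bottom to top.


translate([140, 140, 0]) cylinder(h = 60, r = 140);
translate([140, 140, 60]) cylinder(h = 80, r = 90);
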